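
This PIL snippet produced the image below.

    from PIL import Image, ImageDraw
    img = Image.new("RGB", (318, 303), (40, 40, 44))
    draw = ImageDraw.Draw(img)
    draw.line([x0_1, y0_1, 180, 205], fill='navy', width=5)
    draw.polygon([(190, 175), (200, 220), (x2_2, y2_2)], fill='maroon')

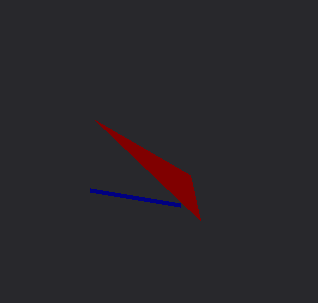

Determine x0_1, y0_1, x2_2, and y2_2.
x0_1 = 90; y0_1 = 190; x2_2 = 95; y2_2 = 120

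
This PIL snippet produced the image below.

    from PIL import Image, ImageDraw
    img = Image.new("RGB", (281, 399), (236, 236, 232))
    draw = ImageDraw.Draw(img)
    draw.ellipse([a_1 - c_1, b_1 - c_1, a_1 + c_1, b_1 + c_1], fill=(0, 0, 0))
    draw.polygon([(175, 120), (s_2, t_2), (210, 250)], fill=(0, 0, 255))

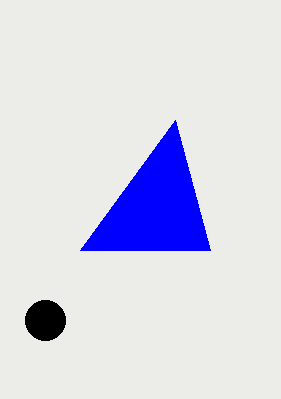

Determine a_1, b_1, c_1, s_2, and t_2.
a_1 = 45; b_1 = 320; c_1 = 20; s_2 = 80; t_2 = 250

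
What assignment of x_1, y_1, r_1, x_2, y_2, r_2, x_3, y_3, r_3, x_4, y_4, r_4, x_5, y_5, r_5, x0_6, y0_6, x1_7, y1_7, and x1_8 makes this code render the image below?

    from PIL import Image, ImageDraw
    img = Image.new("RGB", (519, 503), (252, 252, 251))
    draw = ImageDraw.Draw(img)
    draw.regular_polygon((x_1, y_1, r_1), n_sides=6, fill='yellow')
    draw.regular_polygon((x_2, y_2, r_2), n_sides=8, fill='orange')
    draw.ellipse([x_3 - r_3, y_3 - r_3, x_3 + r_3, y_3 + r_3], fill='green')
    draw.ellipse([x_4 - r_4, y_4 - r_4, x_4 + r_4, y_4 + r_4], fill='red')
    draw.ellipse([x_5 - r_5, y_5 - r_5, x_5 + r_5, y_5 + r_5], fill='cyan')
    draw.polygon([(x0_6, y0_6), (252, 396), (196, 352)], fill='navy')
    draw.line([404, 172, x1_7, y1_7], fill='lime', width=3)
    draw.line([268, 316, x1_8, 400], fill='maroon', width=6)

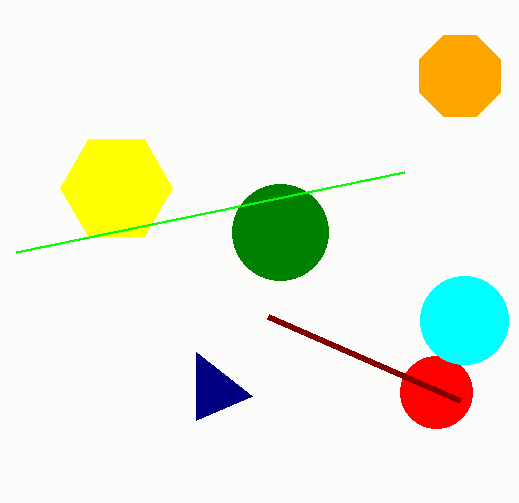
x_1 = 116, y_1 = 188, r_1 = 56, x_2 = 460, y_2 = 76, r_2 = 44, x_3 = 280, y_3 = 232, r_3 = 48, x_4 = 436, y_4 = 392, r_4 = 36, x_5 = 464, y_5 = 320, r_5 = 44, x0_6 = 196, y0_6 = 420, x1_7 = 16, y1_7 = 252, x1_8 = 460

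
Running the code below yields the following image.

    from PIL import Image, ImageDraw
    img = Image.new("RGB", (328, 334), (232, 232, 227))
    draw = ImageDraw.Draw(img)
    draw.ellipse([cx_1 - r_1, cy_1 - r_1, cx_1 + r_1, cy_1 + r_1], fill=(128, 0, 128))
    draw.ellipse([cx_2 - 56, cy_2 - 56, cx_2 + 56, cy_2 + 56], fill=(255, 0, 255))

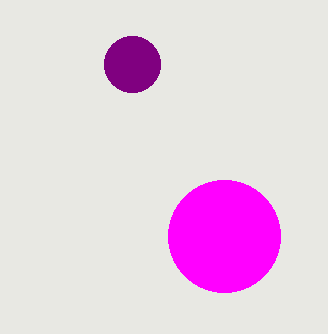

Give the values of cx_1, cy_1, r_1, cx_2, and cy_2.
cx_1 = 132
cy_1 = 64
r_1 = 28
cx_2 = 224
cy_2 = 236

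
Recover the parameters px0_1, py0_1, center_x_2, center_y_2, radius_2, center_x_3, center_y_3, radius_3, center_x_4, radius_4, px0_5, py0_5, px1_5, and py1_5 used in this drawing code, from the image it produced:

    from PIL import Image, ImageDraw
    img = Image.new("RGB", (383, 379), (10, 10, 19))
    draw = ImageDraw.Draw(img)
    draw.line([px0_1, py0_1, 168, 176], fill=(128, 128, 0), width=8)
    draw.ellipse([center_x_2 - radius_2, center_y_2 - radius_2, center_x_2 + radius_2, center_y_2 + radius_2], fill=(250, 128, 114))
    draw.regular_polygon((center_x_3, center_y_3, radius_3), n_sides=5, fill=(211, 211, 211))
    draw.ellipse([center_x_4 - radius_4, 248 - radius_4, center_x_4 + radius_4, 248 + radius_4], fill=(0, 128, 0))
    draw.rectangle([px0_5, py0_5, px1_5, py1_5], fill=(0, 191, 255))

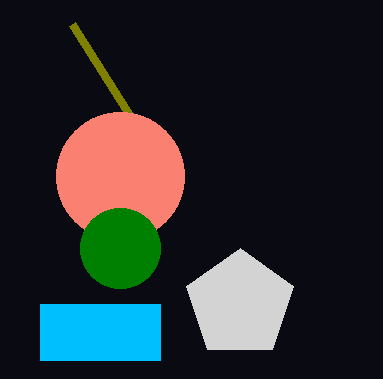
px0_1 = 72; py0_1 = 24; center_x_2 = 120; center_y_2 = 176; radius_2 = 64; center_x_3 = 240; center_y_3 = 304; radius_3 = 56; center_x_4 = 120; radius_4 = 40; px0_5 = 40; py0_5 = 304; px1_5 = 160; py1_5 = 360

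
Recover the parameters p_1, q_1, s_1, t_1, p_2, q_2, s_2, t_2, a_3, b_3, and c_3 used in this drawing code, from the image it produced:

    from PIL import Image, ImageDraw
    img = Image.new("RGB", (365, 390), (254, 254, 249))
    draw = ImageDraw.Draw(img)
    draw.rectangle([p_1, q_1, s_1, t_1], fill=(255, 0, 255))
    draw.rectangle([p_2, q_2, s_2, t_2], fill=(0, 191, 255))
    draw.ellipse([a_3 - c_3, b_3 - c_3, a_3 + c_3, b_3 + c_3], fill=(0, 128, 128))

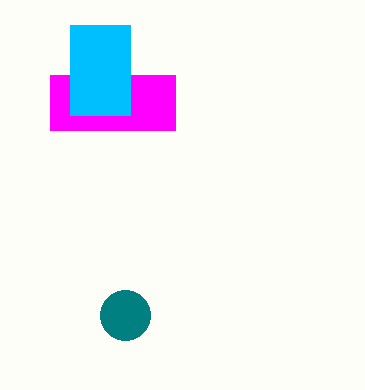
p_1 = 50, q_1 = 75, s_1 = 175, t_1 = 130, p_2 = 70, q_2 = 25, s_2 = 130, t_2 = 115, a_3 = 125, b_3 = 315, c_3 = 25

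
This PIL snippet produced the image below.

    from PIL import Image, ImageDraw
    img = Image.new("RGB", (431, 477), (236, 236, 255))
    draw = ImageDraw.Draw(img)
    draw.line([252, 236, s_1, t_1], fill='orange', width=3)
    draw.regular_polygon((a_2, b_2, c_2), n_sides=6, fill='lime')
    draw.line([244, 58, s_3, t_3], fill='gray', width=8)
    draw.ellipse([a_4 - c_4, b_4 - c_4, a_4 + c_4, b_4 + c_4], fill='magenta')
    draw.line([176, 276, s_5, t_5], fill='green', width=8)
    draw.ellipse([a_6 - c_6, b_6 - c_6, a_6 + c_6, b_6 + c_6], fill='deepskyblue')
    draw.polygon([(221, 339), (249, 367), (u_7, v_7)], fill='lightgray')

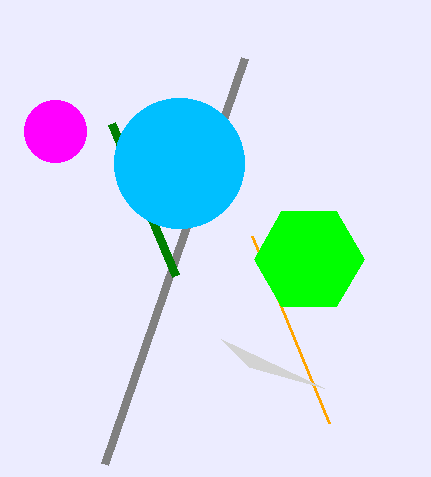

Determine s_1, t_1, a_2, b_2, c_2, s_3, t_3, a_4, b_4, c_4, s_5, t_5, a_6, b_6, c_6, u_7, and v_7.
s_1 = 329; t_1 = 423; a_2 = 309; b_2 = 259; c_2 = 55; s_3 = 104; t_3 = 464; a_4 = 55; b_4 = 131; c_4 = 31; s_5 = 112; t_5 = 124; a_6 = 179; b_6 = 163; c_6 = 65; u_7 = 324; v_7 = 388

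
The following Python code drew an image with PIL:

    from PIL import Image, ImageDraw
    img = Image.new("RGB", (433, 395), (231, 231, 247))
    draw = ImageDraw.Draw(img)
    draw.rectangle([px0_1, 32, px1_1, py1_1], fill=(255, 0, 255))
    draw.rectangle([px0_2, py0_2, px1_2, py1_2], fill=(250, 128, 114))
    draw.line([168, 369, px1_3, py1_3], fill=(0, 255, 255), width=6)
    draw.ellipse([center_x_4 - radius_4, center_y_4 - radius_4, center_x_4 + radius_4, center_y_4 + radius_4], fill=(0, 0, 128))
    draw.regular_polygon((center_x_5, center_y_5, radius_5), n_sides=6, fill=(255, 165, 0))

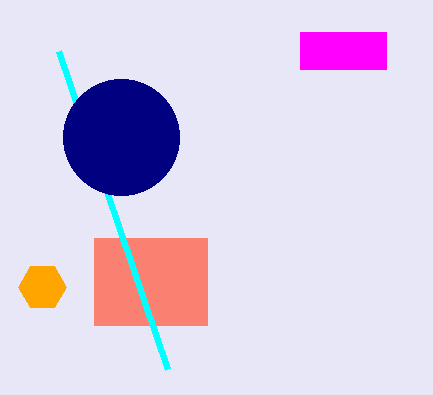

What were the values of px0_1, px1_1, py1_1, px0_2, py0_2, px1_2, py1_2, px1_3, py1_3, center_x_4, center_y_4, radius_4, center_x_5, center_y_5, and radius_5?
px0_1 = 300
px1_1 = 386
py1_1 = 69
px0_2 = 94
py0_2 = 238
px1_2 = 207
py1_2 = 325
px1_3 = 59
py1_3 = 51
center_x_4 = 121
center_y_4 = 137
radius_4 = 58
center_x_5 = 42
center_y_5 = 287
radius_5 = 24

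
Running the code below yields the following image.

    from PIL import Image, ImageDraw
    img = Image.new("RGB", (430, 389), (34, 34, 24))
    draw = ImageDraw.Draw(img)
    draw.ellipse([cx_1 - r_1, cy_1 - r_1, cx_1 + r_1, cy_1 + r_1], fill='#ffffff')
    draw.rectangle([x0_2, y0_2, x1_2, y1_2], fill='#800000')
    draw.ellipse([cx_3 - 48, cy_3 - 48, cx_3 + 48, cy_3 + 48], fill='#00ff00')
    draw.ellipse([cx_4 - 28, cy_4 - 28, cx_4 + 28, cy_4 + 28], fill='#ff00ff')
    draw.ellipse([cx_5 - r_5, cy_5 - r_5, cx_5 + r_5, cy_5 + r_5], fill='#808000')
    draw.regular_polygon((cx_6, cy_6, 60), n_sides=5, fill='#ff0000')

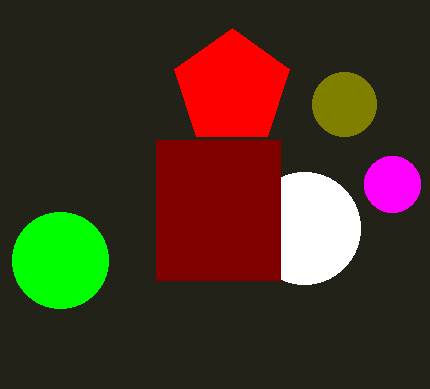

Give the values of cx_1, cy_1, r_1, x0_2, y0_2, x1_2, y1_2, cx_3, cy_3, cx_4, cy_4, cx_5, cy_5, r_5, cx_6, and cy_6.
cx_1 = 304; cy_1 = 228; r_1 = 56; x0_2 = 156; y0_2 = 140; x1_2 = 280; y1_2 = 280; cx_3 = 60; cy_3 = 260; cx_4 = 392; cy_4 = 184; cx_5 = 344; cy_5 = 104; r_5 = 32; cx_6 = 232; cy_6 = 88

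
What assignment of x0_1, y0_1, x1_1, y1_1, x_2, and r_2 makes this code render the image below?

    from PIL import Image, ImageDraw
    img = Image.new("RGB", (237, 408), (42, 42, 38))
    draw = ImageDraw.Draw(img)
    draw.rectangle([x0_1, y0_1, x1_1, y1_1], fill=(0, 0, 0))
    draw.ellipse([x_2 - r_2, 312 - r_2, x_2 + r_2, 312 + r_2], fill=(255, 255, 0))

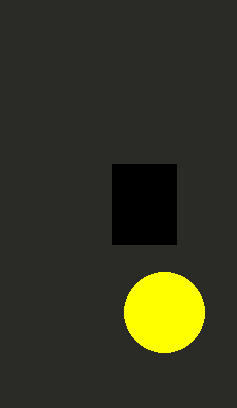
x0_1 = 112, y0_1 = 164, x1_1 = 176, y1_1 = 244, x_2 = 164, r_2 = 40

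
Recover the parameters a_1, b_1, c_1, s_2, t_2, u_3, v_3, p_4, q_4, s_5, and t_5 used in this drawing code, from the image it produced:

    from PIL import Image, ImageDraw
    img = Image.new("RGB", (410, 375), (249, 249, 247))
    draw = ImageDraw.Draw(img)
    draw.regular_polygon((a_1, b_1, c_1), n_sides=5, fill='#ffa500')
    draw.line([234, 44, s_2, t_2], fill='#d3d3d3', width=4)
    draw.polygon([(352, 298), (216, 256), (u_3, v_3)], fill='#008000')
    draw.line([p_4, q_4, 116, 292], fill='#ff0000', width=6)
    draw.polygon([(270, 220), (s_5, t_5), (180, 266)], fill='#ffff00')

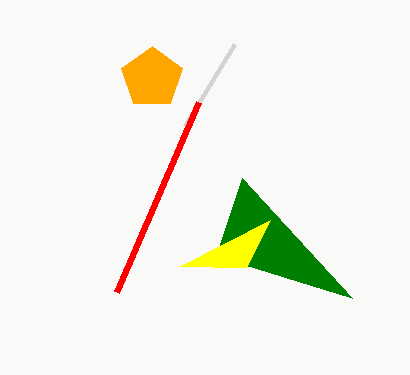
a_1 = 152; b_1 = 78; c_1 = 32; s_2 = 184; t_2 = 126; u_3 = 242; v_3 = 178; p_4 = 198; q_4 = 102; s_5 = 246; t_5 = 268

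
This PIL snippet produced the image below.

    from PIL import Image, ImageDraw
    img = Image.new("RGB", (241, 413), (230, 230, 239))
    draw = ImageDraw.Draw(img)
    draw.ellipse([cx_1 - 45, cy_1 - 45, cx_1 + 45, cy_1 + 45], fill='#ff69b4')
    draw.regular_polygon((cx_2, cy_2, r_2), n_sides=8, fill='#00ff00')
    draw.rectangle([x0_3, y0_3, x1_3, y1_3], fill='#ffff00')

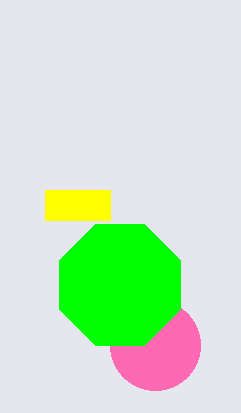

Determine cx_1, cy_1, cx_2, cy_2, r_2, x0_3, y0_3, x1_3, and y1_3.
cx_1 = 155, cy_1 = 345, cx_2 = 120, cy_2 = 285, r_2 = 65, x0_3 = 45, y0_3 = 190, x1_3 = 110, y1_3 = 220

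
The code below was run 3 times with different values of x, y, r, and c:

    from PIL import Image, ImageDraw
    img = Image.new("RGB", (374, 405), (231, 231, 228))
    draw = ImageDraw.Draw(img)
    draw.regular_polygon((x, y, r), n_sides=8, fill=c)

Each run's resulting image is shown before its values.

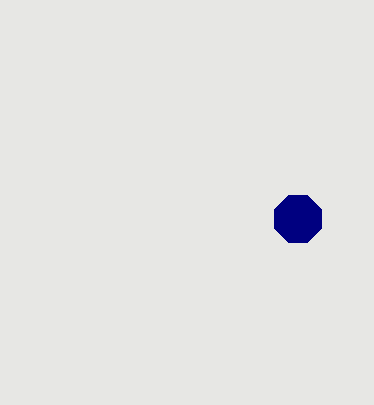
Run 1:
x = 298, y = 219, r = 25, c = 'navy'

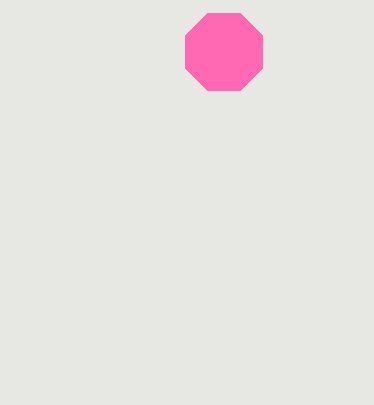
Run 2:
x = 224; y = 52; r = 42; c = 'hotpink'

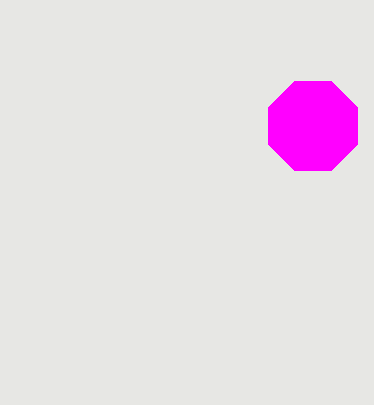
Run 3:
x = 313; y = 126; r = 48; c = 'magenta'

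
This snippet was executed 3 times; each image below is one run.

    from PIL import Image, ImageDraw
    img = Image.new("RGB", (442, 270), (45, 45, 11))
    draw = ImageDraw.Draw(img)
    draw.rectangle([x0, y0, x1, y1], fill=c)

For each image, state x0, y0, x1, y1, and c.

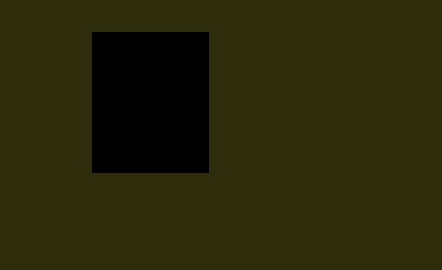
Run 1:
x0 = 92; y0 = 32; x1 = 208; y1 = 172; c = 'black'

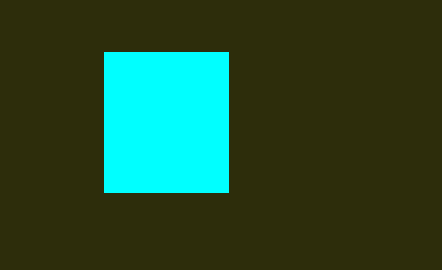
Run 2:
x0 = 104
y0 = 52
x1 = 228
y1 = 192
c = 'cyan'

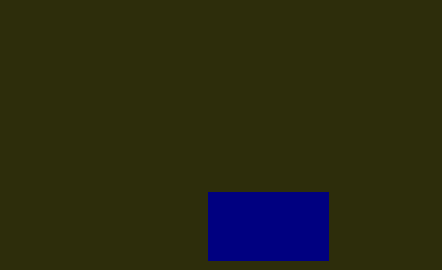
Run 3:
x0 = 208
y0 = 192
x1 = 328
y1 = 260
c = 'navy'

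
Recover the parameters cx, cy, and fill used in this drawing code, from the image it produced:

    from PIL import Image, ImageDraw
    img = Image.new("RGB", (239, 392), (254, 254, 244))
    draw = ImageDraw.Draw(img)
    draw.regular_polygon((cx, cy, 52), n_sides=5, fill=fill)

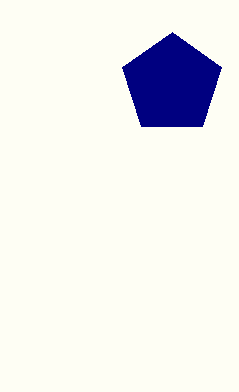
cx = 172; cy = 84; fill = 'navy'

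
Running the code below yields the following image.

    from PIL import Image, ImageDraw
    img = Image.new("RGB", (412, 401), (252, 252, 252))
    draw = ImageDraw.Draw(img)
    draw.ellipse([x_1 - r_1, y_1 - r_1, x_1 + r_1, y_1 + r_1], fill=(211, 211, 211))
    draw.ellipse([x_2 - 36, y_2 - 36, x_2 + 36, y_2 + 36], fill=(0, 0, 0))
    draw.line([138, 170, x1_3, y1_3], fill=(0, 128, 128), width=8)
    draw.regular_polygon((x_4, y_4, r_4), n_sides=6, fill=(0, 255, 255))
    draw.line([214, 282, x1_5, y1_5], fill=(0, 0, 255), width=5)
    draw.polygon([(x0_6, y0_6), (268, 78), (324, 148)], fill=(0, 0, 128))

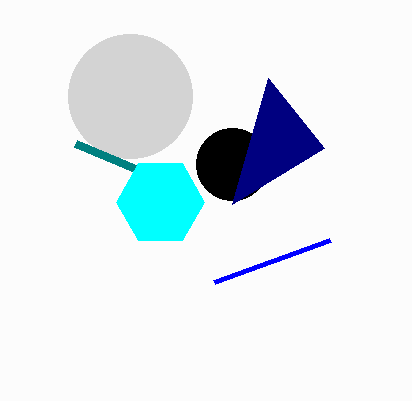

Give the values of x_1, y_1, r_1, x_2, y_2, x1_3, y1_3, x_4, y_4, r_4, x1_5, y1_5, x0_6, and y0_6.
x_1 = 130
y_1 = 96
r_1 = 62
x_2 = 232
y_2 = 164
x1_3 = 76
y1_3 = 144
x_4 = 160
y_4 = 202
r_4 = 44
x1_5 = 330
y1_5 = 240
x0_6 = 232
y0_6 = 204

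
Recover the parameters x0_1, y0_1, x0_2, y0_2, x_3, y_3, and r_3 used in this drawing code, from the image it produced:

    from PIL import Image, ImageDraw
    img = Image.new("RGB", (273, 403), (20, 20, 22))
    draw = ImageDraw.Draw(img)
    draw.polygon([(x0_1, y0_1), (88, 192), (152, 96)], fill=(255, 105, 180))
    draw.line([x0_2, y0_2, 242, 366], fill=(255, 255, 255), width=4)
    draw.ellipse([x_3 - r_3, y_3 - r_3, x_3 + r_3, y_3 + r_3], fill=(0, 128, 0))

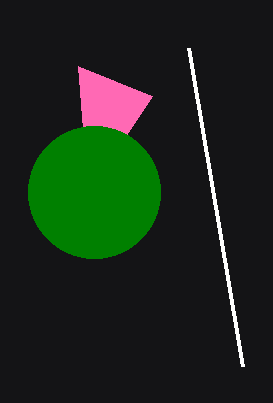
x0_1 = 78, y0_1 = 66, x0_2 = 188, y0_2 = 48, x_3 = 94, y_3 = 192, r_3 = 66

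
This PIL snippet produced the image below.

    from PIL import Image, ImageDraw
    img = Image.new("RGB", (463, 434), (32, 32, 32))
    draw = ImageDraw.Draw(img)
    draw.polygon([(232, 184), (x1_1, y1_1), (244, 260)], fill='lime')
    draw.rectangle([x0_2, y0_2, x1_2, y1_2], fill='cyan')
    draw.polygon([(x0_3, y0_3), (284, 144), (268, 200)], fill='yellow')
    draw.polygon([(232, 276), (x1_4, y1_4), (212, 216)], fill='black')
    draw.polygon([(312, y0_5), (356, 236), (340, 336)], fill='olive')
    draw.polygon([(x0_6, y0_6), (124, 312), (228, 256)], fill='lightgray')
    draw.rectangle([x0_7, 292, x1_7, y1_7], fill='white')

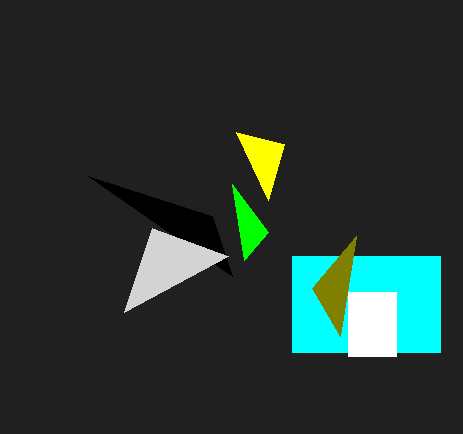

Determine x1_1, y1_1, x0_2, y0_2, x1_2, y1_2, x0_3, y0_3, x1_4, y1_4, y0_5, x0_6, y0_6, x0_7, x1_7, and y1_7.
x1_1 = 268, y1_1 = 232, x0_2 = 292, y0_2 = 256, x1_2 = 440, y1_2 = 352, x0_3 = 236, y0_3 = 132, x1_4 = 88, y1_4 = 176, y0_5 = 288, x0_6 = 152, y0_6 = 228, x0_7 = 348, x1_7 = 396, y1_7 = 356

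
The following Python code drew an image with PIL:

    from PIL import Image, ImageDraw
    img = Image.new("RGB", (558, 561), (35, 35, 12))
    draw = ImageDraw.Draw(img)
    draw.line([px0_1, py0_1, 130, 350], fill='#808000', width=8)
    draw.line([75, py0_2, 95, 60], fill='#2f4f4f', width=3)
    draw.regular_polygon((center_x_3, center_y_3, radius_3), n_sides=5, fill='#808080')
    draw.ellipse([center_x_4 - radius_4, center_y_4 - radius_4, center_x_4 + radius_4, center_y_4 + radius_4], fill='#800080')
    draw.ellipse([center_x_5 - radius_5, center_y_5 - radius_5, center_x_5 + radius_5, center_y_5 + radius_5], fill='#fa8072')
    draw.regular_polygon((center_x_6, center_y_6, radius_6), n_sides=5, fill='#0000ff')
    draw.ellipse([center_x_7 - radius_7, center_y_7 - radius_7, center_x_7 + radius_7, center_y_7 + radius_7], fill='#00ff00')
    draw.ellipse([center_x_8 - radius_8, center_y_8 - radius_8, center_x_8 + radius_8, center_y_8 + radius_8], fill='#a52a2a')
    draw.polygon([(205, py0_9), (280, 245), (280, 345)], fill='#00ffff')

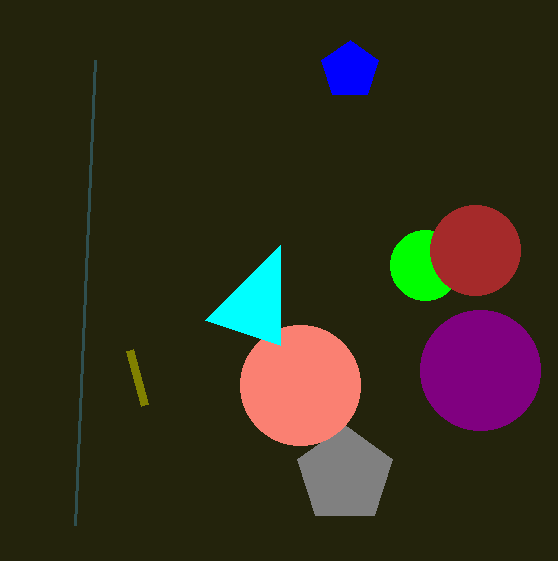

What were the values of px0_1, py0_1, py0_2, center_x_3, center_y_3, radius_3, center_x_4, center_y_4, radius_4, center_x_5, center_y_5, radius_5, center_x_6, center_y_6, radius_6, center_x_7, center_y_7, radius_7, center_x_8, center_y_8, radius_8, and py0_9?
px0_1 = 145, py0_1 = 405, py0_2 = 525, center_x_3 = 345, center_y_3 = 475, radius_3 = 50, center_x_4 = 480, center_y_4 = 370, radius_4 = 60, center_x_5 = 300, center_y_5 = 385, radius_5 = 60, center_x_6 = 350, center_y_6 = 70, radius_6 = 30, center_x_7 = 425, center_y_7 = 265, radius_7 = 35, center_x_8 = 475, center_y_8 = 250, radius_8 = 45, py0_9 = 320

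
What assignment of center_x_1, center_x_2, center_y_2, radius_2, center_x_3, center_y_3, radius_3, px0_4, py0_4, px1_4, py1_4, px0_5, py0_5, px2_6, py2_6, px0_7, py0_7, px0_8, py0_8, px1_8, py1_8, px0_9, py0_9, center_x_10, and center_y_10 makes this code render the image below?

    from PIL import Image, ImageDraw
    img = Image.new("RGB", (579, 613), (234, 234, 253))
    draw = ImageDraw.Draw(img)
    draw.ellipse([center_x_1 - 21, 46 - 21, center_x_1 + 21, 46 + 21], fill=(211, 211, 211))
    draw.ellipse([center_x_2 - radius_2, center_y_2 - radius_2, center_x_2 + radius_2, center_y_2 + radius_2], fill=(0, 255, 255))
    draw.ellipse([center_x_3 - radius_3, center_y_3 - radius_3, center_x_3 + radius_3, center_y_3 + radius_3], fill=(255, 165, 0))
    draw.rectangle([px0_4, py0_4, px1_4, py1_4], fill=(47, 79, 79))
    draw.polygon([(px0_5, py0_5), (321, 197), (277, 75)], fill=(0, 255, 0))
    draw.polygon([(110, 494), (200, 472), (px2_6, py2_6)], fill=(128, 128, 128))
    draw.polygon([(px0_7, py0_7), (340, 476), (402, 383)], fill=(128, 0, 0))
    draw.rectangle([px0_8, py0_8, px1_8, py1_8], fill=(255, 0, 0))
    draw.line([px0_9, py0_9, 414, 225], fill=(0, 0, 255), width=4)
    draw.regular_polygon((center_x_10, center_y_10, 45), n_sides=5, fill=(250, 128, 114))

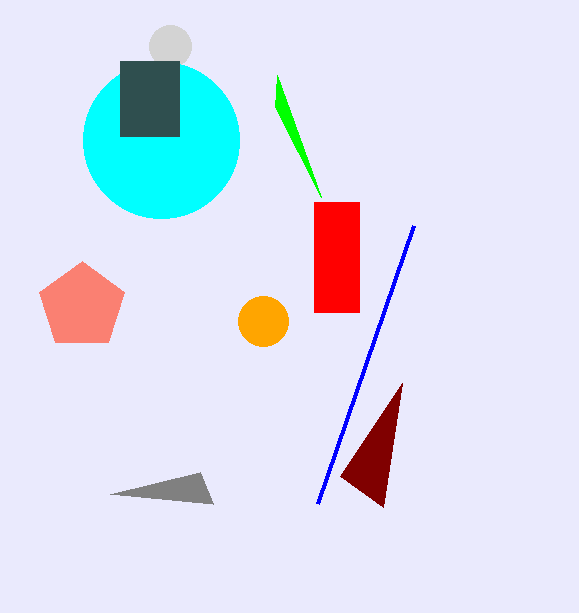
center_x_1 = 170, center_x_2 = 161, center_y_2 = 140, radius_2 = 78, center_x_3 = 263, center_y_3 = 321, radius_3 = 25, px0_4 = 120, py0_4 = 61, px1_4 = 179, py1_4 = 136, px0_5 = 275, py0_5 = 107, px2_6 = 213, py2_6 = 504, px0_7 = 383, py0_7 = 507, px0_8 = 314, py0_8 = 202, px1_8 = 359, py1_8 = 312, px0_9 = 318, py0_9 = 503, center_x_10 = 82, center_y_10 = 306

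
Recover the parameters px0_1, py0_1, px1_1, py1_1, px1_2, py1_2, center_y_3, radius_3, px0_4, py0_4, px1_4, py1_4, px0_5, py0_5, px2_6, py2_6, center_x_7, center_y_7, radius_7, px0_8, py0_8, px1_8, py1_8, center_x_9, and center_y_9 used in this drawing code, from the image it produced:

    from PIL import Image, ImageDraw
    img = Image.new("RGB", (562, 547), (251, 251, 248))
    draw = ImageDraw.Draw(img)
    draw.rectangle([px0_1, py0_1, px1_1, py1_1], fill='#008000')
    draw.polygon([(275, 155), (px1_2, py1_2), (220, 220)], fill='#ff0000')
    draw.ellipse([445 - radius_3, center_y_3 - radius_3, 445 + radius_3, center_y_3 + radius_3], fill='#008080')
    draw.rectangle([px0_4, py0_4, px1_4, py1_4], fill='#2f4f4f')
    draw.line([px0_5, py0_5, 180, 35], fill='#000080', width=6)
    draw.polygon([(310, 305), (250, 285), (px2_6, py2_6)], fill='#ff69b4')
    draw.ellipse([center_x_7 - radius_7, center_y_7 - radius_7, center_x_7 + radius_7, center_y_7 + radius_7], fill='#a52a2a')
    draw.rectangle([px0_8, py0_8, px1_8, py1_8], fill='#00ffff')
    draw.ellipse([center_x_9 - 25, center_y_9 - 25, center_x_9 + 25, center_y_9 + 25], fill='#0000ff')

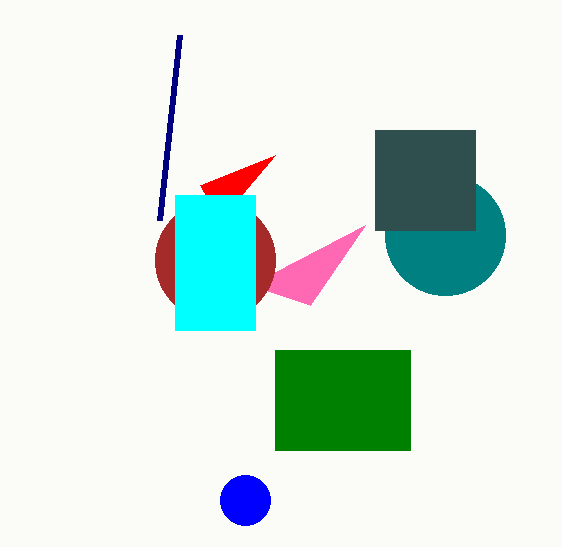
px0_1 = 275; py0_1 = 350; px1_1 = 410; py1_1 = 450; px1_2 = 200; py1_2 = 185; center_y_3 = 235; radius_3 = 60; px0_4 = 375; py0_4 = 130; px1_4 = 475; py1_4 = 230; px0_5 = 160; py0_5 = 220; px2_6 = 365; py2_6 = 225; center_x_7 = 215; center_y_7 = 260; radius_7 = 60; px0_8 = 175; py0_8 = 195; px1_8 = 255; py1_8 = 330; center_x_9 = 245; center_y_9 = 500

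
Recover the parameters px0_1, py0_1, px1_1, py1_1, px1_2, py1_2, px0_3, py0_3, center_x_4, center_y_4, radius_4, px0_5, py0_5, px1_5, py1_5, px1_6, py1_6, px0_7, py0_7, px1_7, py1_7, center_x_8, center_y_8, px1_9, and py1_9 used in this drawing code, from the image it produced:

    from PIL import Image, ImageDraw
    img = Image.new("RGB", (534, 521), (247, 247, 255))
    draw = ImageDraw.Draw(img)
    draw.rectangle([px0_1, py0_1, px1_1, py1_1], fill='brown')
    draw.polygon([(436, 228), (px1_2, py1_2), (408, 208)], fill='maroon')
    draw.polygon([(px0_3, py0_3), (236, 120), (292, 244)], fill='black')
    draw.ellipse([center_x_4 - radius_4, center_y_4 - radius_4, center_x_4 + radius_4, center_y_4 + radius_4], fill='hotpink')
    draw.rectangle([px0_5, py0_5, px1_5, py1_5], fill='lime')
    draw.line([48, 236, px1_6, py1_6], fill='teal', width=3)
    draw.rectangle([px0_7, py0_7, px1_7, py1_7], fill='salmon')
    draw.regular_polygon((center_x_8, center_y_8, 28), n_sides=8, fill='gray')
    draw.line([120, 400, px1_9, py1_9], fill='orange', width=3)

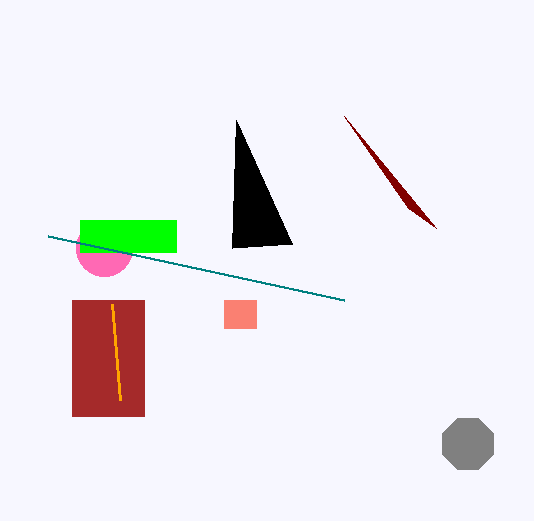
px0_1 = 72, py0_1 = 300, px1_1 = 144, py1_1 = 416, px1_2 = 344, py1_2 = 116, px0_3 = 232, py0_3 = 248, center_x_4 = 104, center_y_4 = 248, radius_4 = 28, px0_5 = 80, py0_5 = 220, px1_5 = 176, py1_5 = 252, px1_6 = 344, py1_6 = 300, px0_7 = 224, py0_7 = 300, px1_7 = 256, py1_7 = 328, center_x_8 = 468, center_y_8 = 444, px1_9 = 112, py1_9 = 304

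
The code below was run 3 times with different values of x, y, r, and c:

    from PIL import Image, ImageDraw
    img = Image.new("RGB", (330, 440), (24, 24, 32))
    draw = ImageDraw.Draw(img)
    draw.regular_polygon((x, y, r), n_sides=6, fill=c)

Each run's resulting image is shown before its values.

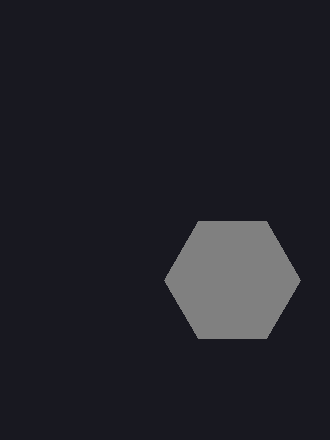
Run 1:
x = 232, y = 280, r = 68, c = 'gray'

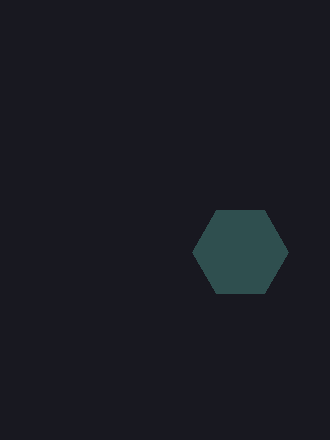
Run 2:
x = 240; y = 252; r = 48; c = 'darkslategray'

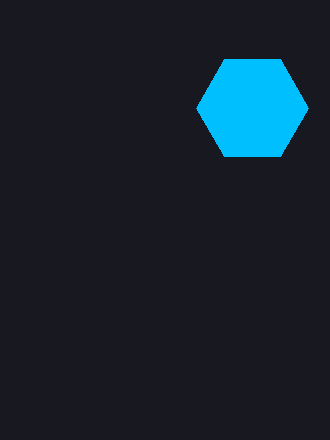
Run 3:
x = 252; y = 108; r = 56; c = 'deepskyblue'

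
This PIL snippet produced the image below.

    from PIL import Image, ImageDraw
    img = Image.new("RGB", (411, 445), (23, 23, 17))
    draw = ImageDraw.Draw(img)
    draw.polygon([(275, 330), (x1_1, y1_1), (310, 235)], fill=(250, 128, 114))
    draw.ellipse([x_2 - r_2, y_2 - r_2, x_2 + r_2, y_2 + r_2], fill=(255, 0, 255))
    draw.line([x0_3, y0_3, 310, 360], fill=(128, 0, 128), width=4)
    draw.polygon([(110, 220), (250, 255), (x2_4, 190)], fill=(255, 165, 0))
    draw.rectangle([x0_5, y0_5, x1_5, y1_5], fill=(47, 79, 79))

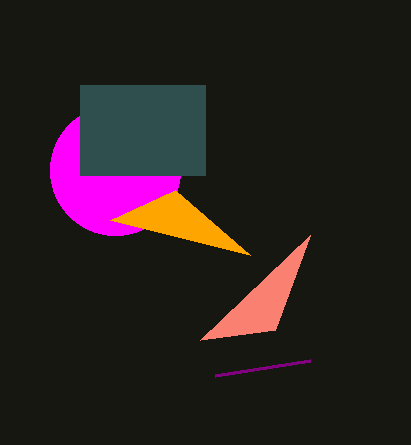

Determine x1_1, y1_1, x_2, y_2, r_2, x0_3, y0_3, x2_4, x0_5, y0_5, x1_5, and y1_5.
x1_1 = 200; y1_1 = 340; x_2 = 115; y_2 = 170; r_2 = 65; x0_3 = 215; y0_3 = 375; x2_4 = 175; x0_5 = 80; y0_5 = 85; x1_5 = 205; y1_5 = 175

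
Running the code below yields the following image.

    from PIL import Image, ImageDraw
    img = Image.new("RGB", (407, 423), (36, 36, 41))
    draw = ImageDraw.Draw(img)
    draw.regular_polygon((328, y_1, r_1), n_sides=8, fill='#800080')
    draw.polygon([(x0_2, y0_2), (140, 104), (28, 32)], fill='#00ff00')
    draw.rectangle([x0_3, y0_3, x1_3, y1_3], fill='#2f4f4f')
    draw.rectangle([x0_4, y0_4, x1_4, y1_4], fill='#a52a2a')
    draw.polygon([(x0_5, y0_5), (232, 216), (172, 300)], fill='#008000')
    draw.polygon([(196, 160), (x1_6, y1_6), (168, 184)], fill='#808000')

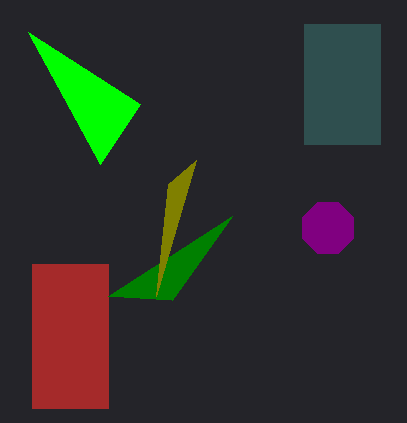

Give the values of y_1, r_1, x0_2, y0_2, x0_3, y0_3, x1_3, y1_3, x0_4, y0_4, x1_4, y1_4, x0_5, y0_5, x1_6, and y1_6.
y_1 = 228; r_1 = 28; x0_2 = 100; y0_2 = 164; x0_3 = 304; y0_3 = 24; x1_3 = 380; y1_3 = 144; x0_4 = 32; y0_4 = 264; x1_4 = 108; y1_4 = 408; x0_5 = 108; y0_5 = 296; x1_6 = 156; y1_6 = 296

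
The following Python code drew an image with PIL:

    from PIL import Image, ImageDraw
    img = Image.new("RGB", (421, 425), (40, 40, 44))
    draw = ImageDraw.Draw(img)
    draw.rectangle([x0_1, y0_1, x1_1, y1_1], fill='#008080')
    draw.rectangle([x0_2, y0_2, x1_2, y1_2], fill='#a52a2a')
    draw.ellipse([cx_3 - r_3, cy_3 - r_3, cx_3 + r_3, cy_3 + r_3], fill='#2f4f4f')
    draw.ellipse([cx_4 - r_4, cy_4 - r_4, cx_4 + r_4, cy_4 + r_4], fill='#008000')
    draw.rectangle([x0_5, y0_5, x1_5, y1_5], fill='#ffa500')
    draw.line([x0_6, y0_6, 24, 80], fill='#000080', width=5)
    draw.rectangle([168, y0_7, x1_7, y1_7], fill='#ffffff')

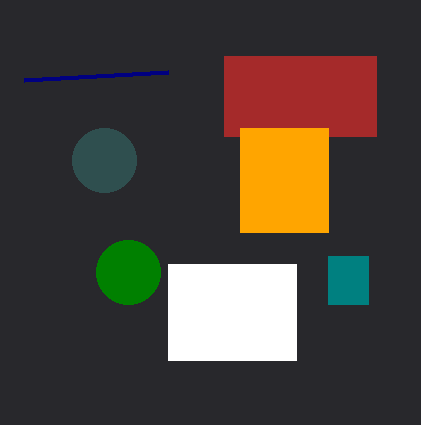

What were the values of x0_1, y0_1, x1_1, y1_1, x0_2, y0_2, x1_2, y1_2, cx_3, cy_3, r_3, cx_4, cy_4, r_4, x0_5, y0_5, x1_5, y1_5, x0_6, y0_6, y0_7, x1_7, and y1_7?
x0_1 = 328; y0_1 = 256; x1_1 = 368; y1_1 = 304; x0_2 = 224; y0_2 = 56; x1_2 = 376; y1_2 = 136; cx_3 = 104; cy_3 = 160; r_3 = 32; cx_4 = 128; cy_4 = 272; r_4 = 32; x0_5 = 240; y0_5 = 128; x1_5 = 328; y1_5 = 232; x0_6 = 168; y0_6 = 72; y0_7 = 264; x1_7 = 296; y1_7 = 360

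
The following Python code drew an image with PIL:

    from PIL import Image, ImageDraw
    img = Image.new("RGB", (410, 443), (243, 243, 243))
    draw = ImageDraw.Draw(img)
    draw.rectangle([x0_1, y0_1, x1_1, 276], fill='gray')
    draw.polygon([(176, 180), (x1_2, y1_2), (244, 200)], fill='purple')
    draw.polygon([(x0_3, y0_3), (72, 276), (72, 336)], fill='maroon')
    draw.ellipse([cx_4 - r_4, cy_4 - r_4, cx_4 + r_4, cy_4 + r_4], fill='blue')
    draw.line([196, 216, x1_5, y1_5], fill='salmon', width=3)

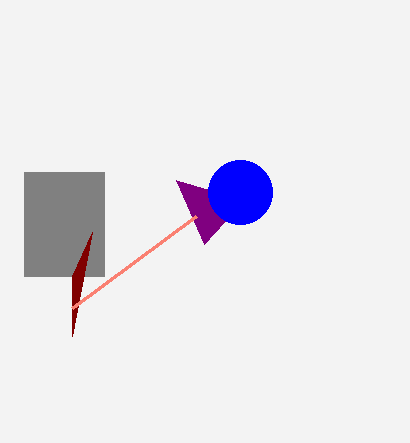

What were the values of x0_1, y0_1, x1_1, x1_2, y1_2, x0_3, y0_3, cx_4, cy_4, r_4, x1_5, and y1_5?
x0_1 = 24
y0_1 = 172
x1_1 = 104
x1_2 = 204
y1_2 = 244
x0_3 = 92
y0_3 = 232
cx_4 = 240
cy_4 = 192
r_4 = 32
x1_5 = 72
y1_5 = 308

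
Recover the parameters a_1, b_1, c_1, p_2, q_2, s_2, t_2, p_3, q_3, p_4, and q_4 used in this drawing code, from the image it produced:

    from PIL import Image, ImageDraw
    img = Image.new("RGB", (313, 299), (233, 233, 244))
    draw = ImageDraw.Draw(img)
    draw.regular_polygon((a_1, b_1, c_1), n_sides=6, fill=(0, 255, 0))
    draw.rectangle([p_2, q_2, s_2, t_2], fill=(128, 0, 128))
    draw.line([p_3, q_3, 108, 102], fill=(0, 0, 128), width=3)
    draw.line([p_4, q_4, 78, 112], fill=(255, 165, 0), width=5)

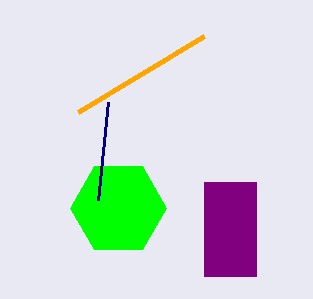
a_1 = 118; b_1 = 208; c_1 = 48; p_2 = 204; q_2 = 182; s_2 = 256; t_2 = 276; p_3 = 98; q_3 = 200; p_4 = 204; q_4 = 36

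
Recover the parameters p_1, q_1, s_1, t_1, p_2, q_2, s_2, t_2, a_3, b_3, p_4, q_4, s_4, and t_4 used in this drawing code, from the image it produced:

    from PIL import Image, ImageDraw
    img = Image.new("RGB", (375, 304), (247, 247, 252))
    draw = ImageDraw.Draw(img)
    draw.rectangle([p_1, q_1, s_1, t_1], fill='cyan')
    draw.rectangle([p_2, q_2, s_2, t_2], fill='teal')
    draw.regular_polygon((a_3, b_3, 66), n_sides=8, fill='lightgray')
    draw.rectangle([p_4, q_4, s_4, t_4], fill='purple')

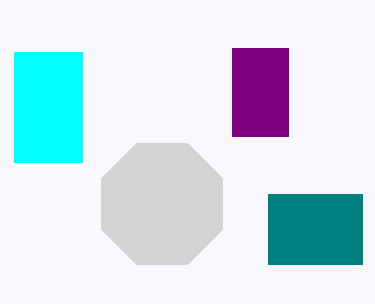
p_1 = 14, q_1 = 52, s_1 = 82, t_1 = 162, p_2 = 268, q_2 = 194, s_2 = 362, t_2 = 264, a_3 = 162, b_3 = 204, p_4 = 232, q_4 = 48, s_4 = 288, t_4 = 136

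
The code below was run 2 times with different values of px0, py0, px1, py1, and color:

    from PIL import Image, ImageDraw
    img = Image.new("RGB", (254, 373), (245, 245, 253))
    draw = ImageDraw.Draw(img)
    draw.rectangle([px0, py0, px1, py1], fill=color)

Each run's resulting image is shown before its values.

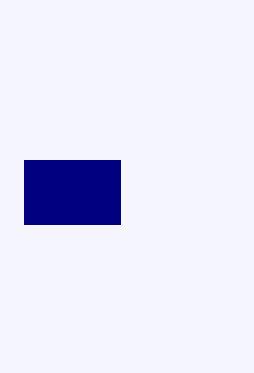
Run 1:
px0 = 24
py0 = 160
px1 = 120
py1 = 224
color = 'navy'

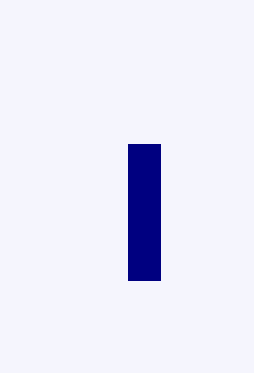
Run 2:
px0 = 128
py0 = 144
px1 = 160
py1 = 280
color = 'navy'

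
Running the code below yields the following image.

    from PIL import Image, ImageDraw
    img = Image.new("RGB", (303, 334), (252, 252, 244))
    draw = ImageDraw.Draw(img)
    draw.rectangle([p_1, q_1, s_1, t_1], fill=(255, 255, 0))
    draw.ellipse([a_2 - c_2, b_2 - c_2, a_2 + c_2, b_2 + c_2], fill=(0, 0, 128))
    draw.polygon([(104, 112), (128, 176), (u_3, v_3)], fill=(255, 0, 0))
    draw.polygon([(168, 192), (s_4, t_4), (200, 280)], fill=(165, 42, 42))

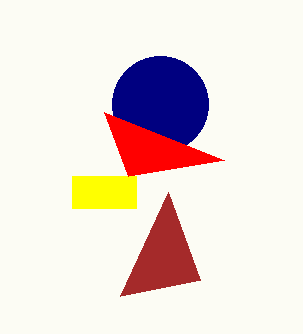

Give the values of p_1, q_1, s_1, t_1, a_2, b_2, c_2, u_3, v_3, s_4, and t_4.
p_1 = 72
q_1 = 176
s_1 = 136
t_1 = 208
a_2 = 160
b_2 = 104
c_2 = 48
u_3 = 224
v_3 = 160
s_4 = 120
t_4 = 296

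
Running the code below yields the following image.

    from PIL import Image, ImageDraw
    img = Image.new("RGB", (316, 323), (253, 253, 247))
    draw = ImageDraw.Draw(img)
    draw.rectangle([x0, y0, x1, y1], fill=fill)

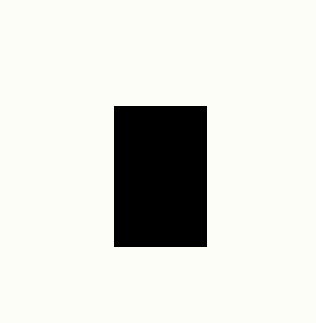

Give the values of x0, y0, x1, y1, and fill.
x0 = 114; y0 = 106; x1 = 206; y1 = 246; fill = 'black'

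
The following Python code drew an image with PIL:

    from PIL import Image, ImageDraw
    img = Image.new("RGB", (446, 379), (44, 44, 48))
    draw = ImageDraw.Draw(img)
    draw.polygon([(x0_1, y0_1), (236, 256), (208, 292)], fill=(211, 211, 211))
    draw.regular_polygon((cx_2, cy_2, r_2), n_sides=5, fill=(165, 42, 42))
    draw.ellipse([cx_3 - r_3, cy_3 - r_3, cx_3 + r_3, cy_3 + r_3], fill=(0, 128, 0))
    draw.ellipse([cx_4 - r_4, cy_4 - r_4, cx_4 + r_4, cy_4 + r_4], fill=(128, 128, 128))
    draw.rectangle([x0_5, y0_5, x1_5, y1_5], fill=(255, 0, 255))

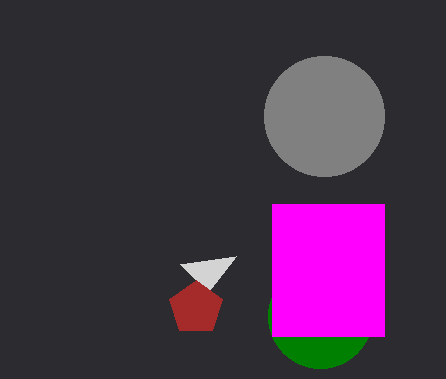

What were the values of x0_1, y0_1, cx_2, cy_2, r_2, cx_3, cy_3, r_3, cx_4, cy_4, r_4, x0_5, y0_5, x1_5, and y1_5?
x0_1 = 180
y0_1 = 264
cx_2 = 196
cy_2 = 308
r_2 = 28
cx_3 = 320
cy_3 = 316
r_3 = 52
cx_4 = 324
cy_4 = 116
r_4 = 60
x0_5 = 272
y0_5 = 204
x1_5 = 384
y1_5 = 336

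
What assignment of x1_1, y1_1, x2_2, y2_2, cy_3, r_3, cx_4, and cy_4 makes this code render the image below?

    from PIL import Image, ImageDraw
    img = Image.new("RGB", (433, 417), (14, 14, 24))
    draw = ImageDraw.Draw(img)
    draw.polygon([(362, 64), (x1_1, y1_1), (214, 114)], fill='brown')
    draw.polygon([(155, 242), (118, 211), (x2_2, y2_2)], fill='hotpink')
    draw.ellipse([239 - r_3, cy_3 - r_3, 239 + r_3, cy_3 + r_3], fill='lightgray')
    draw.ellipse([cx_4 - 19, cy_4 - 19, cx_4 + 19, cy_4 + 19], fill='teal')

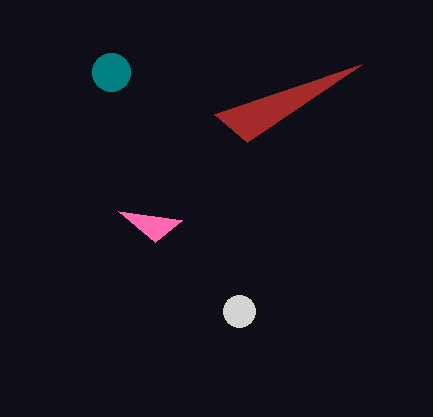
x1_1 = 247
y1_1 = 142
x2_2 = 182
y2_2 = 220
cy_3 = 311
r_3 = 16
cx_4 = 111
cy_4 = 72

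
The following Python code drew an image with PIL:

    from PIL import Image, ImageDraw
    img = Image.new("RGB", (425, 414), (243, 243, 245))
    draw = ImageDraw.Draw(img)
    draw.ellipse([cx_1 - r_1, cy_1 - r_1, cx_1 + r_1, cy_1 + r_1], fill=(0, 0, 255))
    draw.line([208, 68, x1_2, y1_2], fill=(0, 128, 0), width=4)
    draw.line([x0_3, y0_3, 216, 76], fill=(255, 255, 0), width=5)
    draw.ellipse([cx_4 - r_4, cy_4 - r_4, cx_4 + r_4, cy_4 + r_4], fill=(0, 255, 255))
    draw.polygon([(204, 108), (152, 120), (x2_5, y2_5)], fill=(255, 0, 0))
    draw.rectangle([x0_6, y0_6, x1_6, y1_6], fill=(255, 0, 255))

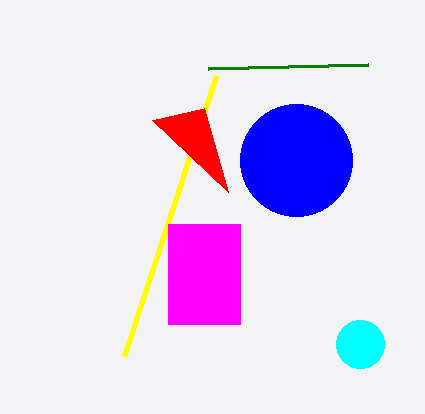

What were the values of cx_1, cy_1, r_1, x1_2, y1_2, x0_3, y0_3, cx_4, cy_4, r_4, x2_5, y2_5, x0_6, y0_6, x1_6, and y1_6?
cx_1 = 296
cy_1 = 160
r_1 = 56
x1_2 = 368
y1_2 = 64
x0_3 = 124
y0_3 = 356
cx_4 = 360
cy_4 = 344
r_4 = 24
x2_5 = 228
y2_5 = 192
x0_6 = 168
y0_6 = 224
x1_6 = 240
y1_6 = 324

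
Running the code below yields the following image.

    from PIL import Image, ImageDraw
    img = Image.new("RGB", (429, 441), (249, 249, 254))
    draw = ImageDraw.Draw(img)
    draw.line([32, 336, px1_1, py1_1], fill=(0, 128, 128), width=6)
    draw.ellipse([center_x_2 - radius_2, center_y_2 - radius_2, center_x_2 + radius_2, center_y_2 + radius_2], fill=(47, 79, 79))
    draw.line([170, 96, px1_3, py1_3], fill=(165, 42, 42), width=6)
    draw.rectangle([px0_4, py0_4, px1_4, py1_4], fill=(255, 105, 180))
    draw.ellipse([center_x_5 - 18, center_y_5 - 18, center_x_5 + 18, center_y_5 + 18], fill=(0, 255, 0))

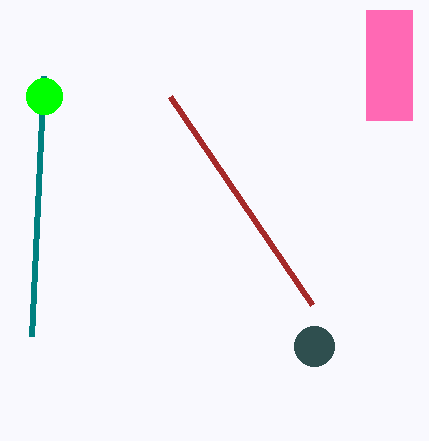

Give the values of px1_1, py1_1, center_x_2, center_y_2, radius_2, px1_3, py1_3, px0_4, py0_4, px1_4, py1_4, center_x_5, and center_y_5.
px1_1 = 44; py1_1 = 76; center_x_2 = 314; center_y_2 = 346; radius_2 = 20; px1_3 = 312; py1_3 = 304; px0_4 = 366; py0_4 = 10; px1_4 = 412; py1_4 = 120; center_x_5 = 44; center_y_5 = 96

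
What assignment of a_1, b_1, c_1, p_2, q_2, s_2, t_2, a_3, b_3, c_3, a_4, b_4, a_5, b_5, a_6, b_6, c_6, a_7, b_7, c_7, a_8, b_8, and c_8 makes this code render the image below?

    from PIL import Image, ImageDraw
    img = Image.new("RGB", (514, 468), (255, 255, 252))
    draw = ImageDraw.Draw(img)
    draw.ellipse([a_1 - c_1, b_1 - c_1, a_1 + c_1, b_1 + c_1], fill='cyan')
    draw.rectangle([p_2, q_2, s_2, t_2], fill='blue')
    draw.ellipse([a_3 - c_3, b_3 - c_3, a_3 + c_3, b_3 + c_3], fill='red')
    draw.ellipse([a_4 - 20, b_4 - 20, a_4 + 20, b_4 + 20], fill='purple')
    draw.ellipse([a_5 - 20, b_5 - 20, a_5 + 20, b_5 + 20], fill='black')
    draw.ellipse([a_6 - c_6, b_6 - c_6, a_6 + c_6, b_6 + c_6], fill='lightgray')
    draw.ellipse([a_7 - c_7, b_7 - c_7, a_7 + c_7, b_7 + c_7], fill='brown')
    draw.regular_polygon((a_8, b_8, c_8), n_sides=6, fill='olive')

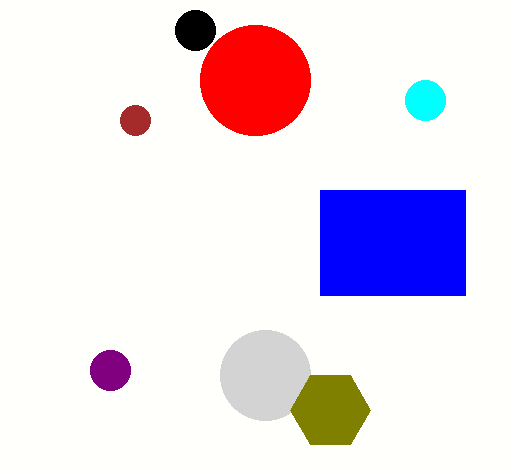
a_1 = 425
b_1 = 100
c_1 = 20
p_2 = 320
q_2 = 190
s_2 = 465
t_2 = 295
a_3 = 255
b_3 = 80
c_3 = 55
a_4 = 110
b_4 = 370
a_5 = 195
b_5 = 30
a_6 = 265
b_6 = 375
c_6 = 45
a_7 = 135
b_7 = 120
c_7 = 15
a_8 = 330
b_8 = 410
c_8 = 40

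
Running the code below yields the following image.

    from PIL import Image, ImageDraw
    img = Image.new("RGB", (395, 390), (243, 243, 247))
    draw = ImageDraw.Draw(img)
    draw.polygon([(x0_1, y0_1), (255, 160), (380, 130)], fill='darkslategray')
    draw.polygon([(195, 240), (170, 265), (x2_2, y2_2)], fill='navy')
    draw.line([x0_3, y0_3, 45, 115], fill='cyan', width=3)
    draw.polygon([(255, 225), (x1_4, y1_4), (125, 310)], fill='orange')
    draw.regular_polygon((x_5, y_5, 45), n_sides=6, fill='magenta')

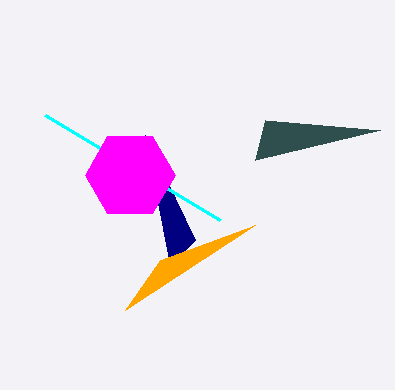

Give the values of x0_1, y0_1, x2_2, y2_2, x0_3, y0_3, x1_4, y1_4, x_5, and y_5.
x0_1 = 265
y0_1 = 120
x2_2 = 145
y2_2 = 135
x0_3 = 220
y0_3 = 220
x1_4 = 160
y1_4 = 260
x_5 = 130
y_5 = 175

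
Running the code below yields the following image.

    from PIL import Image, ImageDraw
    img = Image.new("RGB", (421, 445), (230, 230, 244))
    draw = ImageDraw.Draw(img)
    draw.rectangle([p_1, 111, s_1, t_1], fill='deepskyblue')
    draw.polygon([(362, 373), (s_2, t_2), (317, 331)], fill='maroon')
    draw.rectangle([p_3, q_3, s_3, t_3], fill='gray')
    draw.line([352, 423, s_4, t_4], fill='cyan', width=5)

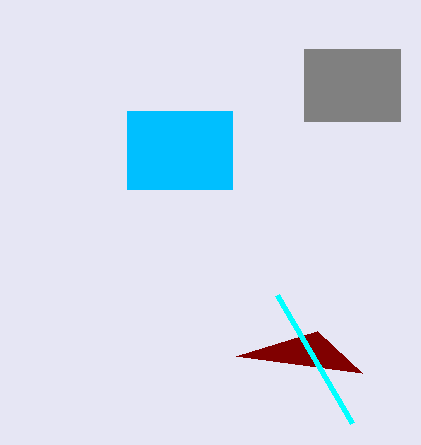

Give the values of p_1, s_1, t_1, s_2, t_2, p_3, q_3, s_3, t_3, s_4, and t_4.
p_1 = 127
s_1 = 232
t_1 = 189
s_2 = 236
t_2 = 356
p_3 = 304
q_3 = 49
s_3 = 400
t_3 = 121
s_4 = 277
t_4 = 295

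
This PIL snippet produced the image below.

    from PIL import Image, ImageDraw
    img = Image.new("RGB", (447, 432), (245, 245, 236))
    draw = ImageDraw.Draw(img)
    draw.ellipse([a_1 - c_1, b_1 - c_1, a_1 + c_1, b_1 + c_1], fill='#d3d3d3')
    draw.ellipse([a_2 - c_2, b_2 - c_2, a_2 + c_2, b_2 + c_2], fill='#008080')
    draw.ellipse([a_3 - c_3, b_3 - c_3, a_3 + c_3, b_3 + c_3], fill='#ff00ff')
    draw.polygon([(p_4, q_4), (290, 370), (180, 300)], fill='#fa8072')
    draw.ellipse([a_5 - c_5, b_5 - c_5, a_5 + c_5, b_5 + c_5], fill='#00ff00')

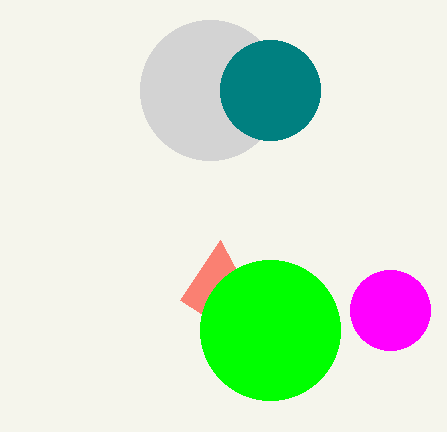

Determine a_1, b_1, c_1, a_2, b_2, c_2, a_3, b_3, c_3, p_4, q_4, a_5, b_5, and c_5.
a_1 = 210, b_1 = 90, c_1 = 70, a_2 = 270, b_2 = 90, c_2 = 50, a_3 = 390, b_3 = 310, c_3 = 40, p_4 = 220, q_4 = 240, a_5 = 270, b_5 = 330, c_5 = 70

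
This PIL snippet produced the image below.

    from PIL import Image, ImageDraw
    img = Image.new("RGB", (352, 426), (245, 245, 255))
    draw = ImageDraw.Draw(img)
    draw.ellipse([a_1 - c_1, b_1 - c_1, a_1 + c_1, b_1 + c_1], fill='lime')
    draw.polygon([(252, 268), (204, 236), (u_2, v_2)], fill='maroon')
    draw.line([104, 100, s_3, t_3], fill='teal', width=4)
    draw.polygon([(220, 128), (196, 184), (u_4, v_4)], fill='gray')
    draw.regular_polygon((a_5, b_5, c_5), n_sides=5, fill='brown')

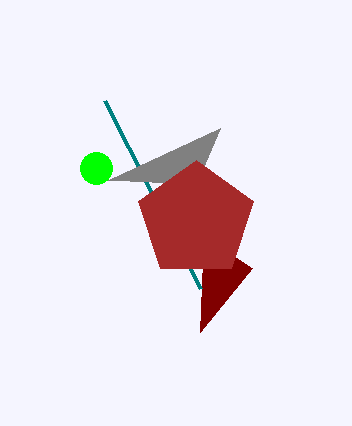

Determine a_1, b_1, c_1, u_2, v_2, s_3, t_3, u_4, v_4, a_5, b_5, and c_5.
a_1 = 96, b_1 = 168, c_1 = 16, u_2 = 200, v_2 = 332, s_3 = 200, t_3 = 288, u_4 = 108, v_4 = 180, a_5 = 196, b_5 = 220, c_5 = 60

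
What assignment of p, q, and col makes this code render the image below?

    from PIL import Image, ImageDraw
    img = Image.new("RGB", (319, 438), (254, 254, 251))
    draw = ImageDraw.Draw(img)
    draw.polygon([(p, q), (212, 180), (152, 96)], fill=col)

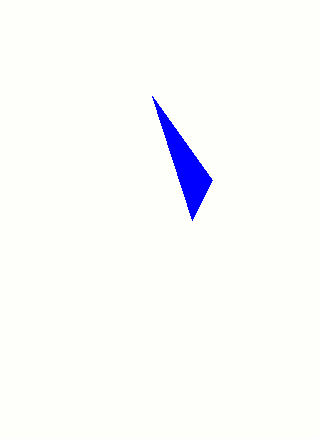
p = 192, q = 220, col = 'blue'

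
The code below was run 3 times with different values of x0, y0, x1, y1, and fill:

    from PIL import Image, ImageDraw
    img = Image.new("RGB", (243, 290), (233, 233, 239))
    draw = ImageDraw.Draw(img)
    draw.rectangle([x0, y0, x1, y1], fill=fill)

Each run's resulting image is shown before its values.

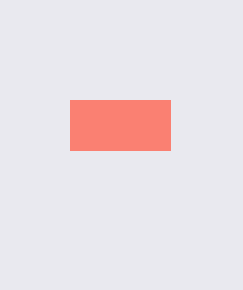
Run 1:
x0 = 70, y0 = 100, x1 = 170, y1 = 150, fill = 'salmon'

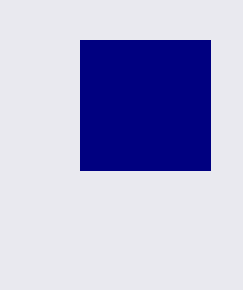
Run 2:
x0 = 80
y0 = 40
x1 = 210
y1 = 170
fill = 'navy'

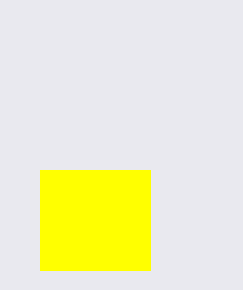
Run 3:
x0 = 40; y0 = 170; x1 = 150; y1 = 270; fill = 'yellow'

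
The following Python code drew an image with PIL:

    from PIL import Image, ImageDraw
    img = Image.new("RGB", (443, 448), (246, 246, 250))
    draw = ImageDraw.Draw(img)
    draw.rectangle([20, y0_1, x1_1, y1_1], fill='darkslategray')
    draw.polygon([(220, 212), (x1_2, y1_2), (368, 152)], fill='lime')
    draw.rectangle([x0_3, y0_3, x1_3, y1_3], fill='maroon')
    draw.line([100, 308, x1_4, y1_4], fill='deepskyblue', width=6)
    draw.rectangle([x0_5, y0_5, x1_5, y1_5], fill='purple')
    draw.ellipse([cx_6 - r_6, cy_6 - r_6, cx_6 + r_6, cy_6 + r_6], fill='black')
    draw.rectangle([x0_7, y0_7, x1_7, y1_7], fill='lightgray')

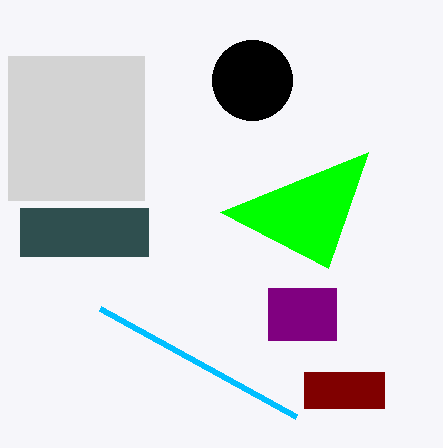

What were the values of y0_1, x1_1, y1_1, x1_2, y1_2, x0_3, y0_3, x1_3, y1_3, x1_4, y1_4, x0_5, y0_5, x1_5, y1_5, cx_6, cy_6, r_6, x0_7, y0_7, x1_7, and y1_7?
y0_1 = 208
x1_1 = 148
y1_1 = 256
x1_2 = 328
y1_2 = 268
x0_3 = 304
y0_3 = 372
x1_3 = 384
y1_3 = 408
x1_4 = 296
y1_4 = 416
x0_5 = 268
y0_5 = 288
x1_5 = 336
y1_5 = 340
cx_6 = 252
cy_6 = 80
r_6 = 40
x0_7 = 8
y0_7 = 56
x1_7 = 144
y1_7 = 200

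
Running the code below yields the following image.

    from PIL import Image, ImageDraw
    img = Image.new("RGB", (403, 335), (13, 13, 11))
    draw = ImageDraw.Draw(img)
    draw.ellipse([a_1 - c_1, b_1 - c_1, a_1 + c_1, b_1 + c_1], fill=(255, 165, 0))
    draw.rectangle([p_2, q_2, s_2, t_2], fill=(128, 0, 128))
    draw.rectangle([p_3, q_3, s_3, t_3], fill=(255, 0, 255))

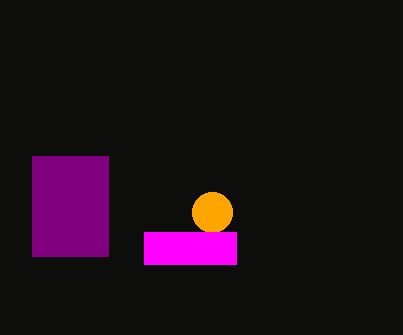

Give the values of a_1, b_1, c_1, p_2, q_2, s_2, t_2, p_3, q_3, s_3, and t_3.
a_1 = 212
b_1 = 212
c_1 = 20
p_2 = 32
q_2 = 156
s_2 = 108
t_2 = 256
p_3 = 144
q_3 = 232
s_3 = 236
t_3 = 264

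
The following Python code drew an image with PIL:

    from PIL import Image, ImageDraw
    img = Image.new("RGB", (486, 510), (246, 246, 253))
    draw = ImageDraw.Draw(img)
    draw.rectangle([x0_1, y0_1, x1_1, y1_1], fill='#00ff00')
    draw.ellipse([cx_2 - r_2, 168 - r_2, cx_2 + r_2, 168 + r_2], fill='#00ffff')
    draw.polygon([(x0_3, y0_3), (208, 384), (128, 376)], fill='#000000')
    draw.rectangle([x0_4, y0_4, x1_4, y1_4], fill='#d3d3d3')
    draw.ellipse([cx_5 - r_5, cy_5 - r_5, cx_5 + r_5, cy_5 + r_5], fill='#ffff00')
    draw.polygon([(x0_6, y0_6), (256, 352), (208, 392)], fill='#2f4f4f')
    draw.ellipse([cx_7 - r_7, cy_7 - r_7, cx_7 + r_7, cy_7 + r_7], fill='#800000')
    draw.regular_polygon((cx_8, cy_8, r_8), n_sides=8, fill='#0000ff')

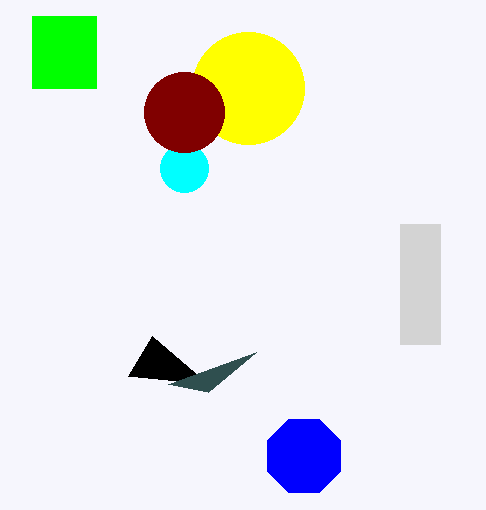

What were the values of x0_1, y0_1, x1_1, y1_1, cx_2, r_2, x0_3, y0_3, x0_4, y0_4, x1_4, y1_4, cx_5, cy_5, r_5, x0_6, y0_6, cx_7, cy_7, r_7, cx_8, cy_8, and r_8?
x0_1 = 32, y0_1 = 16, x1_1 = 96, y1_1 = 88, cx_2 = 184, r_2 = 24, x0_3 = 152, y0_3 = 336, x0_4 = 400, y0_4 = 224, x1_4 = 440, y1_4 = 344, cx_5 = 248, cy_5 = 88, r_5 = 56, x0_6 = 168, y0_6 = 384, cx_7 = 184, cy_7 = 112, r_7 = 40, cx_8 = 304, cy_8 = 456, r_8 = 40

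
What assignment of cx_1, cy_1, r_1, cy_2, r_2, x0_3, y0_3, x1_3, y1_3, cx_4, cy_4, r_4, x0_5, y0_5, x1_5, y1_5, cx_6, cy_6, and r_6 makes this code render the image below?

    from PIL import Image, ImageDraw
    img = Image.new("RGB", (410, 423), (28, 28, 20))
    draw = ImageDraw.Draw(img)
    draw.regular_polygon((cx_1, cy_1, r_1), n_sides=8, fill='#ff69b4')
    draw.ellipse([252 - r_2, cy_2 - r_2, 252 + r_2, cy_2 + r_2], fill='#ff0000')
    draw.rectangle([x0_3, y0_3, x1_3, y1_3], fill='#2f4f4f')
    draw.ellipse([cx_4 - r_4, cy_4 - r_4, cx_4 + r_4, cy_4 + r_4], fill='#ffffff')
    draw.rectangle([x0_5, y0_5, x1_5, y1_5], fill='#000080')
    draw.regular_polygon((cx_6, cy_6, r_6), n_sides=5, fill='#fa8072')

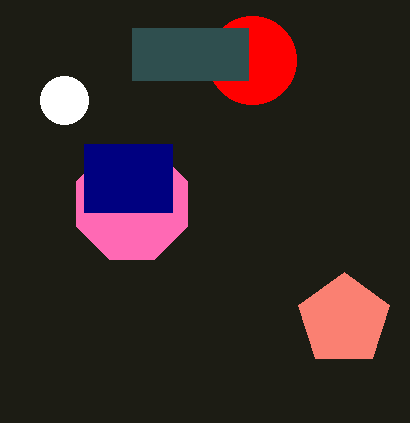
cx_1 = 132; cy_1 = 204; r_1 = 60; cy_2 = 60; r_2 = 44; x0_3 = 132; y0_3 = 28; x1_3 = 248; y1_3 = 80; cx_4 = 64; cy_4 = 100; r_4 = 24; x0_5 = 84; y0_5 = 144; x1_5 = 172; y1_5 = 212; cx_6 = 344; cy_6 = 320; r_6 = 48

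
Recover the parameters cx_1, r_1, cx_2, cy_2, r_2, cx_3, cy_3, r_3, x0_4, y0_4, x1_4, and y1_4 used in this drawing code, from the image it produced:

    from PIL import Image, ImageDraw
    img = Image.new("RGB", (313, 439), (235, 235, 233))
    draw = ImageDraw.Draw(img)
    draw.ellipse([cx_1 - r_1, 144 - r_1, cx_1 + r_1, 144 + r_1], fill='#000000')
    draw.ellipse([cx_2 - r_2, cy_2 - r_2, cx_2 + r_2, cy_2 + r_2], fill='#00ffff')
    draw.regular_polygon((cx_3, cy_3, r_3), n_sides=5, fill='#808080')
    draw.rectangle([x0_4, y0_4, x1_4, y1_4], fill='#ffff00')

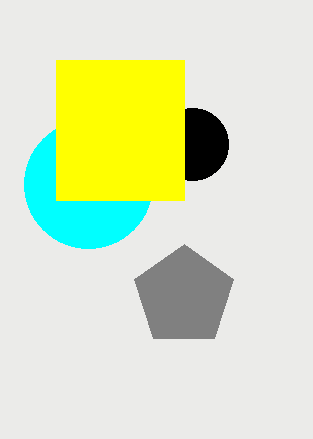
cx_1 = 192, r_1 = 36, cx_2 = 88, cy_2 = 184, r_2 = 64, cx_3 = 184, cy_3 = 296, r_3 = 52, x0_4 = 56, y0_4 = 60, x1_4 = 184, y1_4 = 200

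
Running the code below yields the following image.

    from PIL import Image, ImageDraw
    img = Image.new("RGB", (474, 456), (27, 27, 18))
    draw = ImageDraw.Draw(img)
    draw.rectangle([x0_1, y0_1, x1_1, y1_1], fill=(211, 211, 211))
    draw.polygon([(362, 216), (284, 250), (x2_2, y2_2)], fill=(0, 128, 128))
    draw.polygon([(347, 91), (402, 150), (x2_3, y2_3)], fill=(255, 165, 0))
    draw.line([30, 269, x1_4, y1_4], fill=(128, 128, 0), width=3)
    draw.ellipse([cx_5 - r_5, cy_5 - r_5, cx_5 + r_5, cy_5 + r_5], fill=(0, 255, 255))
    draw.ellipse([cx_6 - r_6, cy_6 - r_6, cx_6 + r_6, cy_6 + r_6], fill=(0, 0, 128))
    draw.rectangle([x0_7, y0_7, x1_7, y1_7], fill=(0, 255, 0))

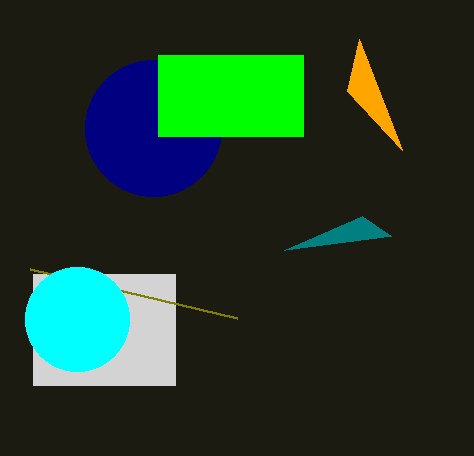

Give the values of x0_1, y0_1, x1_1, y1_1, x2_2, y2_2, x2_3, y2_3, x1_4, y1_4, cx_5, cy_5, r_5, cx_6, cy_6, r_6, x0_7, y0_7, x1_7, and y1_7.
x0_1 = 33; y0_1 = 274; x1_1 = 175; y1_1 = 385; x2_2 = 391; y2_2 = 236; x2_3 = 359; y2_3 = 39; x1_4 = 237; y1_4 = 318; cx_5 = 77; cy_5 = 319; r_5 = 52; cx_6 = 153; cy_6 = 128; r_6 = 68; x0_7 = 158; y0_7 = 55; x1_7 = 303; y1_7 = 136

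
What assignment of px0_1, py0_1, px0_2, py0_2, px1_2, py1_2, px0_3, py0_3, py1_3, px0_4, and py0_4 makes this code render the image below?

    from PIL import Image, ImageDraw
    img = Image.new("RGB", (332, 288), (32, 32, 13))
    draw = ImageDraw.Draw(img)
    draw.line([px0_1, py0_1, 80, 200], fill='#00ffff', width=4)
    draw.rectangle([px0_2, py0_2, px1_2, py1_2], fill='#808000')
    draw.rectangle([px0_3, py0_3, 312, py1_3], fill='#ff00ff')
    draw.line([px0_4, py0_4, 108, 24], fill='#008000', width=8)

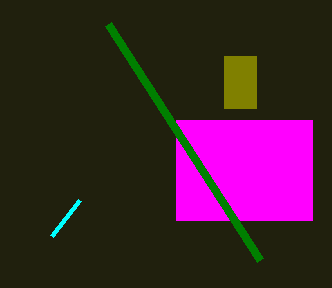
px0_1 = 52
py0_1 = 236
px0_2 = 224
py0_2 = 56
px1_2 = 256
py1_2 = 108
px0_3 = 176
py0_3 = 120
py1_3 = 220
px0_4 = 260
py0_4 = 260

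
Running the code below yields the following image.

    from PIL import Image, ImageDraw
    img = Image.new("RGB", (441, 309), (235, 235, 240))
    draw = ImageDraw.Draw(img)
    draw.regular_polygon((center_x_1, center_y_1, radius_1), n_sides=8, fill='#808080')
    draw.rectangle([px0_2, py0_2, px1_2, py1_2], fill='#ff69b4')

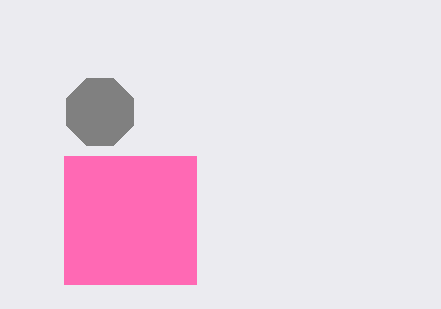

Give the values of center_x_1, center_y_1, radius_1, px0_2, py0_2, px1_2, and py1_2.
center_x_1 = 100, center_y_1 = 112, radius_1 = 36, px0_2 = 64, py0_2 = 156, px1_2 = 196, py1_2 = 284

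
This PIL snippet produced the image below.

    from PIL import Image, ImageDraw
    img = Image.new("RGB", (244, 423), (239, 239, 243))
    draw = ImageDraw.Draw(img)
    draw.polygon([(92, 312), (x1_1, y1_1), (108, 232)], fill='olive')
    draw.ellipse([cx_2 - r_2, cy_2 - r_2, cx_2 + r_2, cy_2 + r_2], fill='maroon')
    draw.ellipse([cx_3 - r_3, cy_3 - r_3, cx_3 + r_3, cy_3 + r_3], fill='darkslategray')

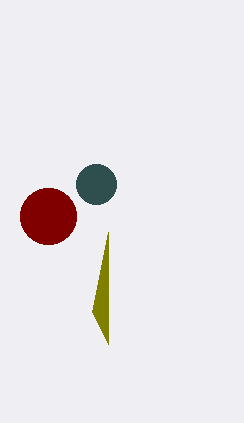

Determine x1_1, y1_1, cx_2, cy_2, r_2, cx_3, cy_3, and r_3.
x1_1 = 108; y1_1 = 344; cx_2 = 48; cy_2 = 216; r_2 = 28; cx_3 = 96; cy_3 = 184; r_3 = 20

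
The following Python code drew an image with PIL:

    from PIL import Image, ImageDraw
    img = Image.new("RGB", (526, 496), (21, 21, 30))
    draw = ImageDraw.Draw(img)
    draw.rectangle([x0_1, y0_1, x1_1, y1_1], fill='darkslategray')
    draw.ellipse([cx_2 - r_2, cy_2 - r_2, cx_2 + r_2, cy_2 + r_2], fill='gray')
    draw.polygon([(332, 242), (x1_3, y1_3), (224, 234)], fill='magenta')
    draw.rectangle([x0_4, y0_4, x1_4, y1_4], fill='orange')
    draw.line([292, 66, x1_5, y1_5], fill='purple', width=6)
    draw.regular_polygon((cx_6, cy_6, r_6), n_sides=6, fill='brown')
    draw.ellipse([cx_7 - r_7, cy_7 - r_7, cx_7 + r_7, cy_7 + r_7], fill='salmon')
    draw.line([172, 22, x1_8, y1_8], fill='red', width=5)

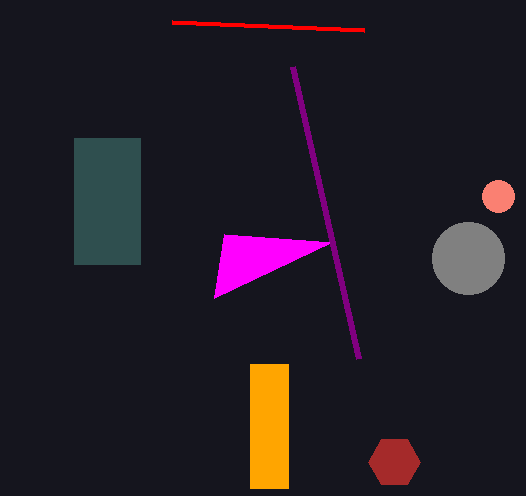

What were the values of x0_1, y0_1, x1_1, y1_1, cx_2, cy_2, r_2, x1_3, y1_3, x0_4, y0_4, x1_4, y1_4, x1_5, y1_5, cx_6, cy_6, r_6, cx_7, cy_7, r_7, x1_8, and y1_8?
x0_1 = 74
y0_1 = 138
x1_1 = 140
y1_1 = 264
cx_2 = 468
cy_2 = 258
r_2 = 36
x1_3 = 214
y1_3 = 298
x0_4 = 250
y0_4 = 364
x1_4 = 288
y1_4 = 488
x1_5 = 358
y1_5 = 358
cx_6 = 394
cy_6 = 462
r_6 = 26
cx_7 = 498
cy_7 = 196
r_7 = 16
x1_8 = 364
y1_8 = 30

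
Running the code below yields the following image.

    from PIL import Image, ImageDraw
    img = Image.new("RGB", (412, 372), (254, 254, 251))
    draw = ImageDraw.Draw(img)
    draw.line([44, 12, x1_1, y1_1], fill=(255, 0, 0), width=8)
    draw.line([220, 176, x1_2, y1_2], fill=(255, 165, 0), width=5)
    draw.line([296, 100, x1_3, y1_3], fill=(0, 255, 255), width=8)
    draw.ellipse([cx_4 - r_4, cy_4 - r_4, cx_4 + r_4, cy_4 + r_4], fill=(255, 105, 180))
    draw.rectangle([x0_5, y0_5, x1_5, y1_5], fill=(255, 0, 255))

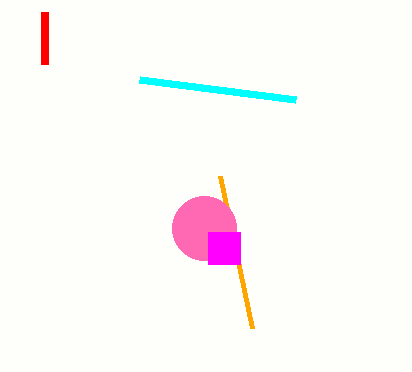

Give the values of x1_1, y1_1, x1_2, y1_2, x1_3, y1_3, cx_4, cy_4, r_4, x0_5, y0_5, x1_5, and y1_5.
x1_1 = 44; y1_1 = 64; x1_2 = 252; y1_2 = 328; x1_3 = 140; y1_3 = 80; cx_4 = 204; cy_4 = 228; r_4 = 32; x0_5 = 208; y0_5 = 232; x1_5 = 240; y1_5 = 264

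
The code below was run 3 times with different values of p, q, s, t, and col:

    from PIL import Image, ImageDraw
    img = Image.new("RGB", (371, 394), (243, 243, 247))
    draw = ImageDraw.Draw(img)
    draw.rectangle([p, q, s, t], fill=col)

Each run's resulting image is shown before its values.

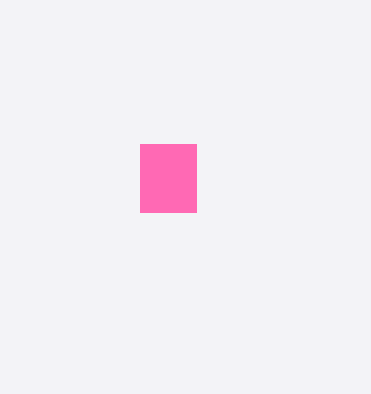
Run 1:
p = 140
q = 144
s = 196
t = 212
col = 'hotpink'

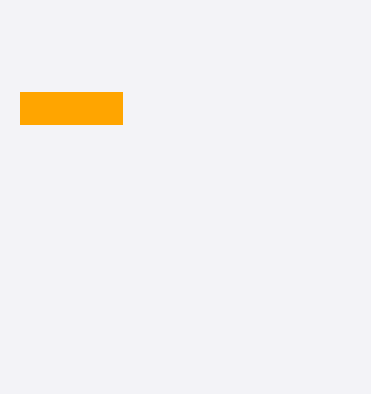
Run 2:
p = 20, q = 92, s = 122, t = 124, col = 'orange'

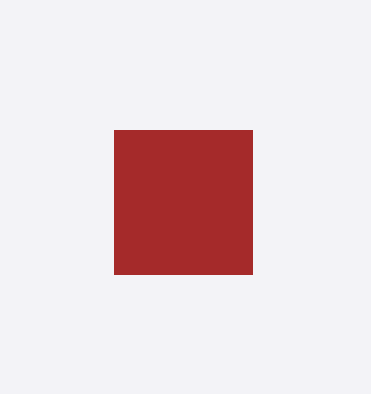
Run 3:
p = 114, q = 130, s = 252, t = 274, col = 'brown'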